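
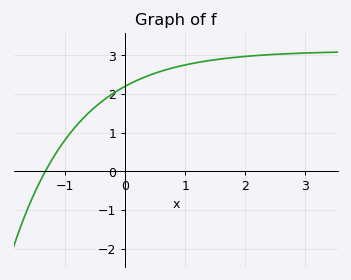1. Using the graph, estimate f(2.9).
3.06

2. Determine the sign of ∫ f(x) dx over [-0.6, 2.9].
positive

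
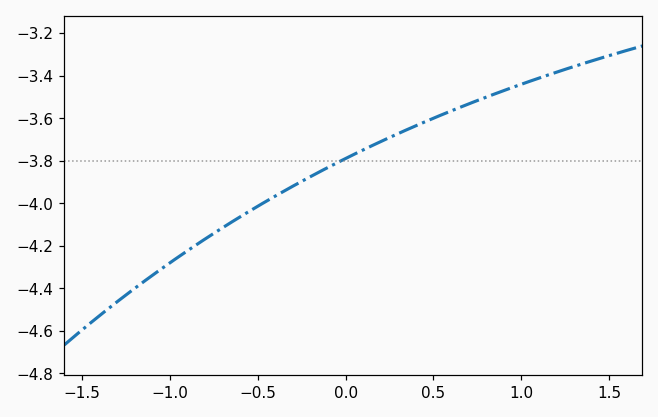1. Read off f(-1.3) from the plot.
-4.46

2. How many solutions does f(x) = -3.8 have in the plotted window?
1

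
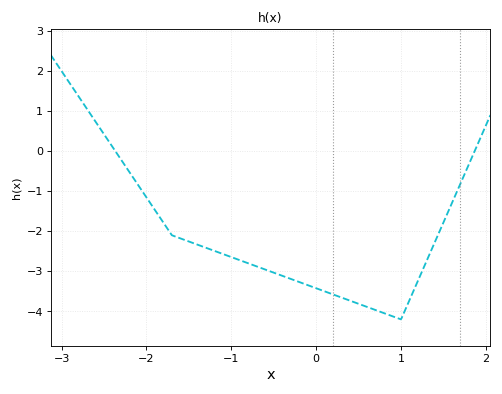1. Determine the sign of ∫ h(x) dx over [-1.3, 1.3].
negative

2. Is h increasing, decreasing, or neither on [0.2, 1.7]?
neither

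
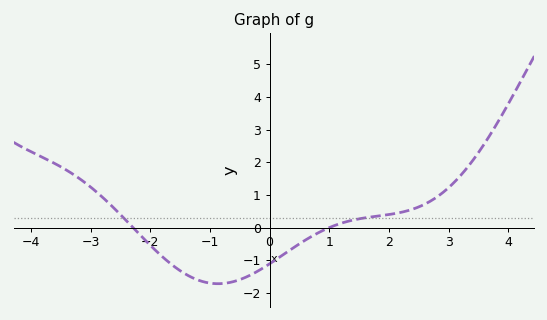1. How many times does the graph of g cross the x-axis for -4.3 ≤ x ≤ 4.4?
2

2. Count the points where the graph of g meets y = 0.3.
2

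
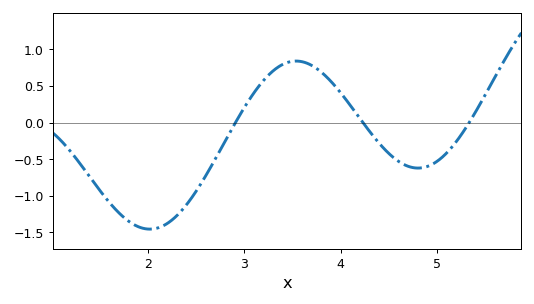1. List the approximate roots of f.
2.9, 4.2, 5.3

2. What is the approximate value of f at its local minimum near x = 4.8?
-0.6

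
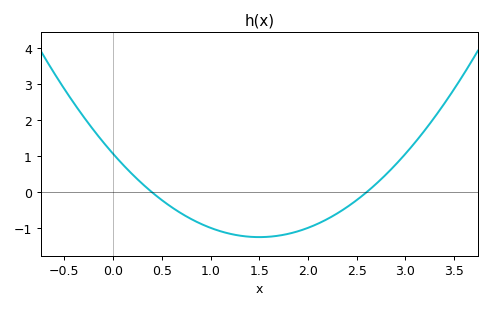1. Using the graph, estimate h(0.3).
0.237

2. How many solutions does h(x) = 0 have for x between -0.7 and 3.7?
2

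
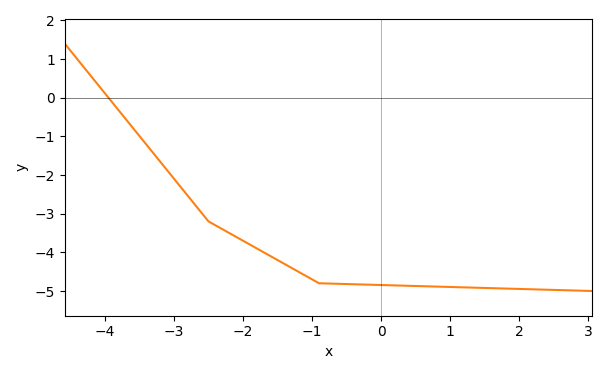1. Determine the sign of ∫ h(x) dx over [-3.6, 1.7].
negative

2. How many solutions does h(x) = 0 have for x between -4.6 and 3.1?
1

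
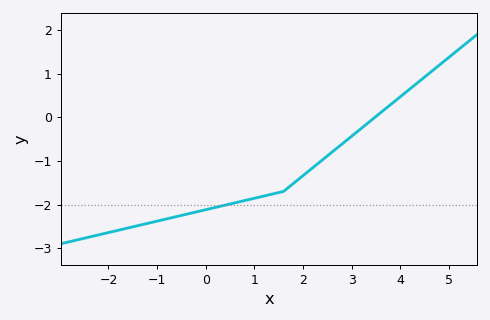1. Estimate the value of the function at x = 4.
0.5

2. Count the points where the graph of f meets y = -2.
1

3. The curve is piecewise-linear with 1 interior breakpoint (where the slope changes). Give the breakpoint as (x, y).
(1.6, -1.7)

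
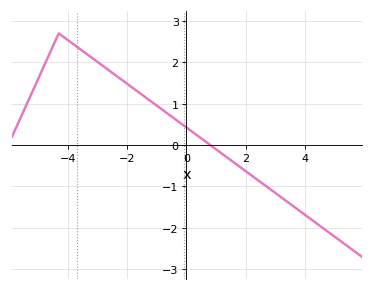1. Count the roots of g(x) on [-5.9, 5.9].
1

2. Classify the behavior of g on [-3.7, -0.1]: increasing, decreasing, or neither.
decreasing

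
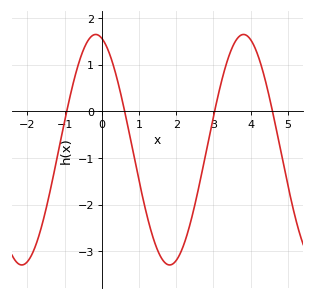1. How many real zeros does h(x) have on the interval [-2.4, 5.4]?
4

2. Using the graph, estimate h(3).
-0.1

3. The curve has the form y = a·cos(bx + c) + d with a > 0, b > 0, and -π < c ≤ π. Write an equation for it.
y = 2.47cos(1.6x + 0.26) - 0.82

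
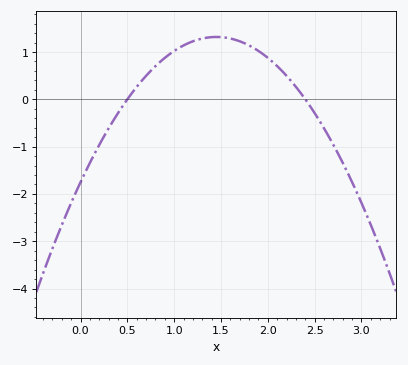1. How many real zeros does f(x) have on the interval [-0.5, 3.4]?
2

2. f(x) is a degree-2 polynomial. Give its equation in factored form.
y = -1.46(x - 0.5)(x - 2.4)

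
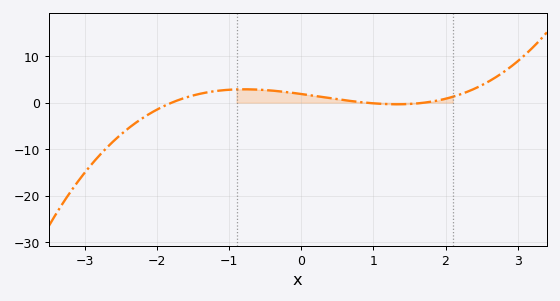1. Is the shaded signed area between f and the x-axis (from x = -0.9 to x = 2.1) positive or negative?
positive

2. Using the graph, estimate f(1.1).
-0.237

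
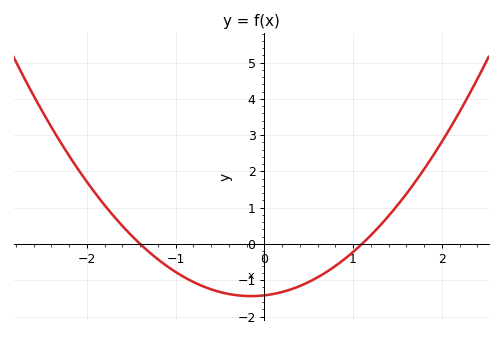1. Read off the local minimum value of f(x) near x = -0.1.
-1.44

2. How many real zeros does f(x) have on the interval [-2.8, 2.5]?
2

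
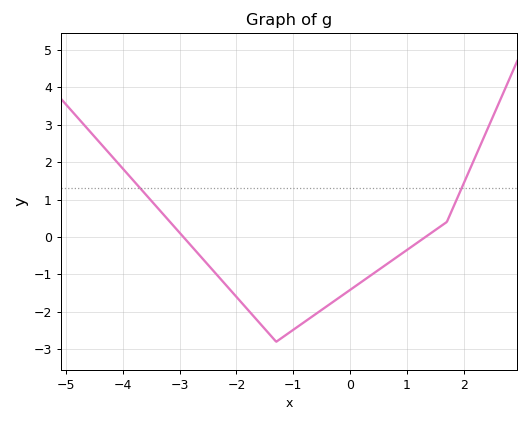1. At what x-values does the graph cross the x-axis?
-3, 1.4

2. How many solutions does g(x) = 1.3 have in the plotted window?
2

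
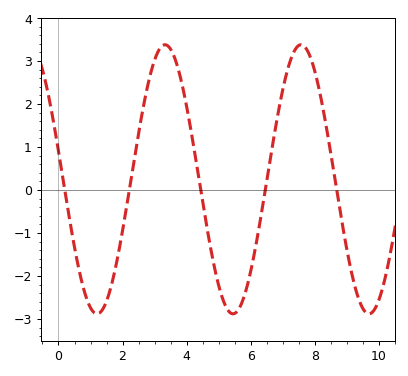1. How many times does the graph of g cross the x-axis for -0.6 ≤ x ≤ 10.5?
5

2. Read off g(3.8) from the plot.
2.6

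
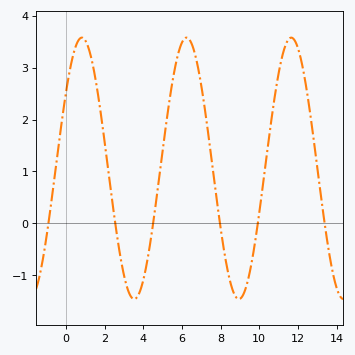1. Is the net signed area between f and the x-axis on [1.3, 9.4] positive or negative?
positive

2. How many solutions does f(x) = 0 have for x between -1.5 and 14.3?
6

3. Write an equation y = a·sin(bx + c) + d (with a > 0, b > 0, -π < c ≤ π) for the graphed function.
y = 2.52sin(1.2x + 0.62) + 1.06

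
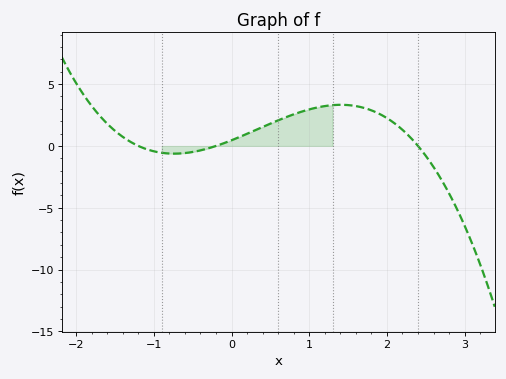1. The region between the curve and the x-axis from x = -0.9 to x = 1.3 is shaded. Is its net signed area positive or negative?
positive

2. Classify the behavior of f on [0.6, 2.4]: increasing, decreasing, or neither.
neither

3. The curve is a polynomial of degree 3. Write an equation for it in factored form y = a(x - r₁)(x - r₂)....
y = -0.8(x + 1.2)(x + 0.2)(x - 2.4)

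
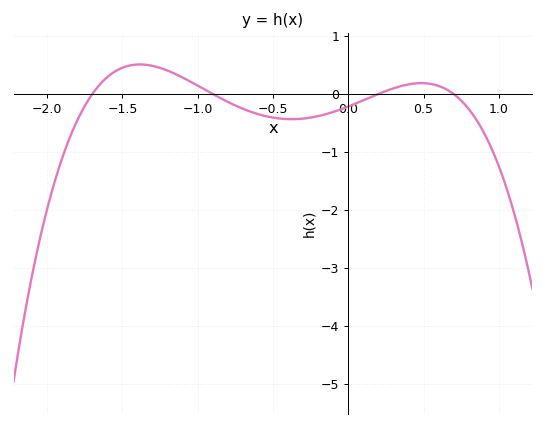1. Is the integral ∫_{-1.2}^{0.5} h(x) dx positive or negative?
negative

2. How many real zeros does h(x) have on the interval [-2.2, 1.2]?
4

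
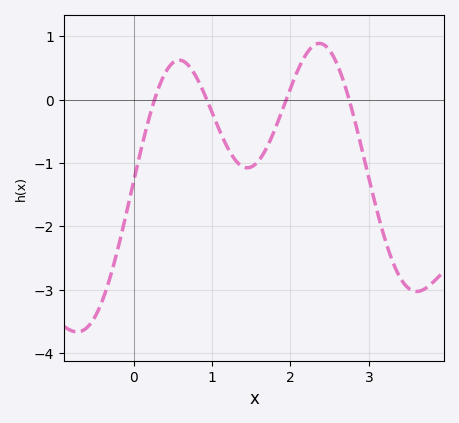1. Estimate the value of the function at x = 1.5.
-1.06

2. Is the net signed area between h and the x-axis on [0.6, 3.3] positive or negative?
negative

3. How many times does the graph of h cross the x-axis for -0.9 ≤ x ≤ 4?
4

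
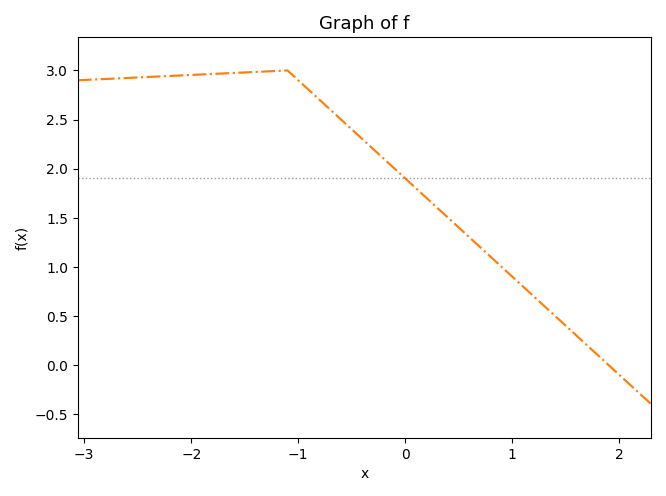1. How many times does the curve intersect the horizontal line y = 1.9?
1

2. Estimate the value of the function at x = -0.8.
2.7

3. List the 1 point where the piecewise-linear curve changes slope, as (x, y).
(-1.1, 3)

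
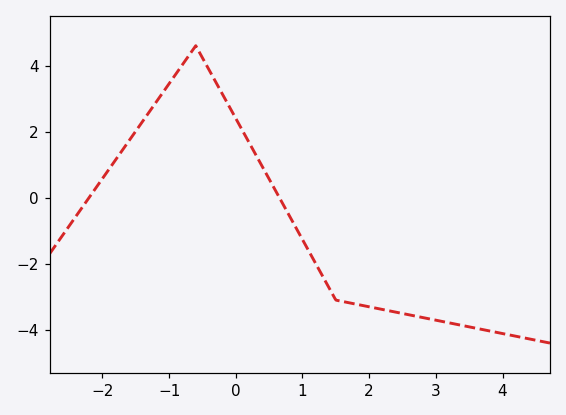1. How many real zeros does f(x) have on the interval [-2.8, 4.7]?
2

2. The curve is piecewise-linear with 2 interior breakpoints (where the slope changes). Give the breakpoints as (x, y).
(-0.6, 4.6); (1.5, -3.1)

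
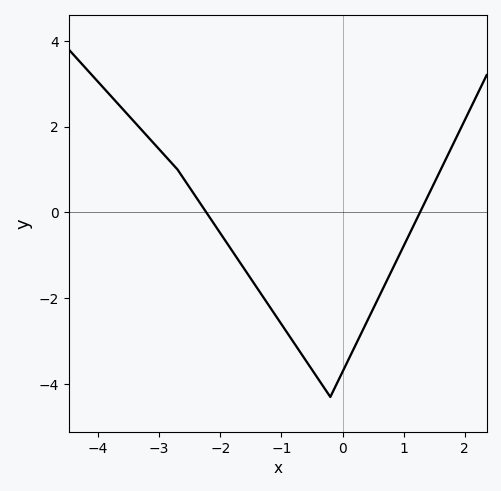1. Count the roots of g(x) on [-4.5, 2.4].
2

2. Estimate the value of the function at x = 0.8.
-1.37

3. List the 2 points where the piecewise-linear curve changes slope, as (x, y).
(-2.7, 1); (-0.2, -4.3)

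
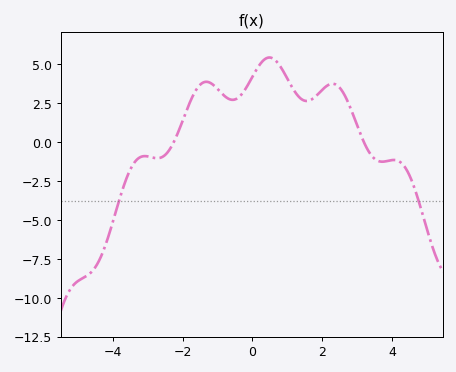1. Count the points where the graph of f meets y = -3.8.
2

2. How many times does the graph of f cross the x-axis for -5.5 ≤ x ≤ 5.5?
2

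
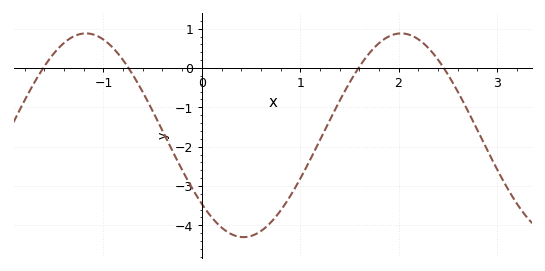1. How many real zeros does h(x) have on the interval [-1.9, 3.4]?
4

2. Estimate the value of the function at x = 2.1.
0.853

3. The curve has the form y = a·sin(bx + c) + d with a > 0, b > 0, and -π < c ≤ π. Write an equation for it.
y = 2.59sin(1.96x - 2.4) - 1.71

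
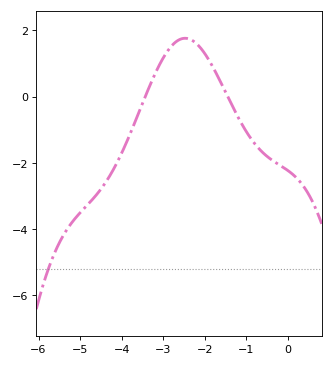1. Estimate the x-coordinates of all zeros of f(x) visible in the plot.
-3.43, -1.45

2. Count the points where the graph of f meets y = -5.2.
1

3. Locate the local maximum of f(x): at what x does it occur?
-2.47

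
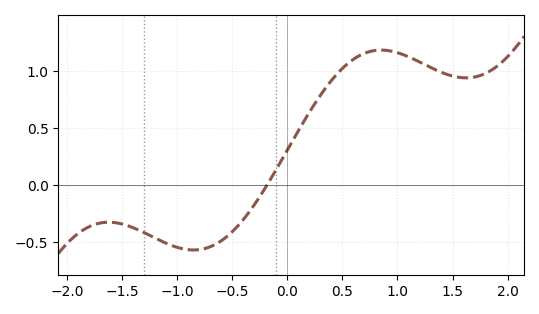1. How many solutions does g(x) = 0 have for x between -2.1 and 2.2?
1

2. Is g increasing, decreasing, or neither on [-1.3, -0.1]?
neither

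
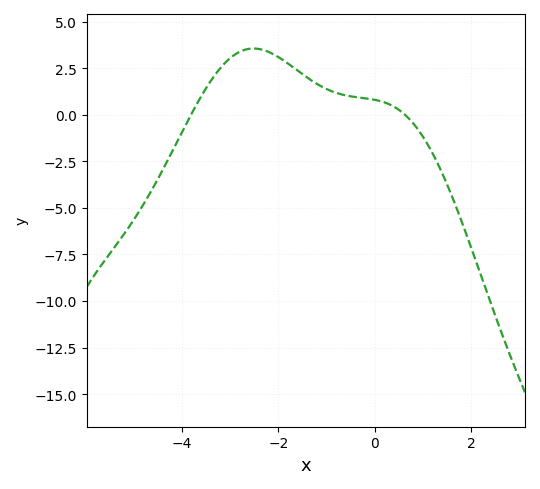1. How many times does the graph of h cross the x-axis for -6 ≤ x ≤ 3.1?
2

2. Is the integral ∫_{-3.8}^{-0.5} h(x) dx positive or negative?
positive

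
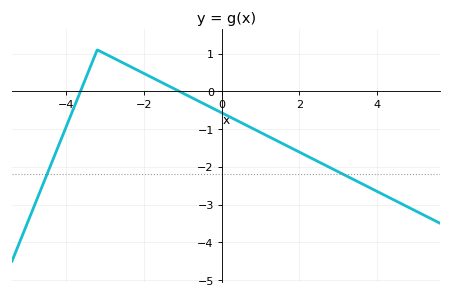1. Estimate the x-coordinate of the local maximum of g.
-3.2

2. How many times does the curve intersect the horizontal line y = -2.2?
2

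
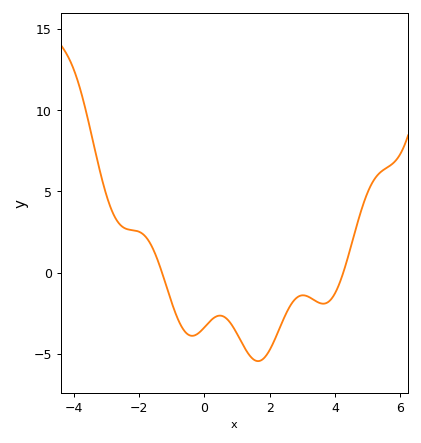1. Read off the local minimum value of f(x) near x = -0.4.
-4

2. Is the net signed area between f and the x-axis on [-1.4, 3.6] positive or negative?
negative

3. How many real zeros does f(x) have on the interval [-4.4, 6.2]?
2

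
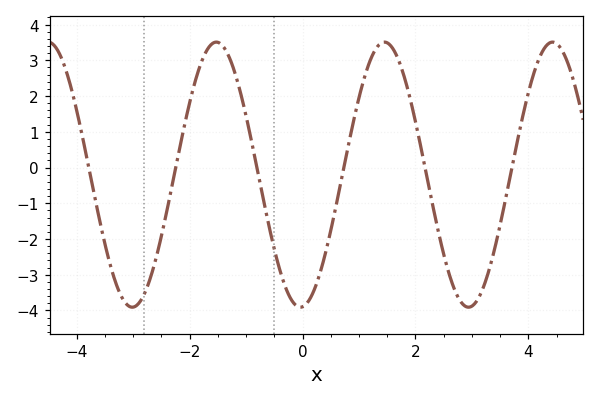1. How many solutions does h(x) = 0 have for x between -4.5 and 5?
6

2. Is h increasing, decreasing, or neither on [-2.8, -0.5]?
neither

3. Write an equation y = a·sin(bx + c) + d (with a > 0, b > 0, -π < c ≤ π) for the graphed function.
y = 3.71sin(2.1x - 1.5) - 0.2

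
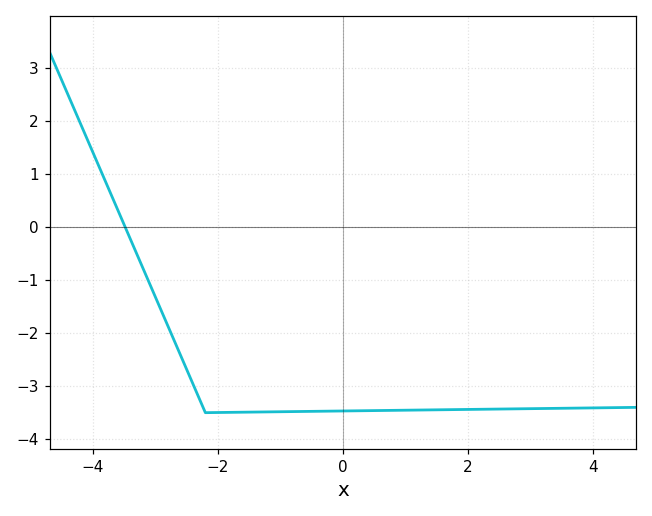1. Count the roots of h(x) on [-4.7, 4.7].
1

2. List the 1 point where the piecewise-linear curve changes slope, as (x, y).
(-2.2, -3.5)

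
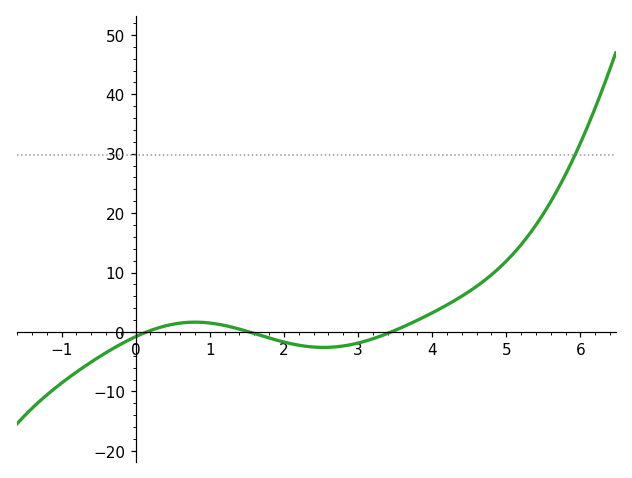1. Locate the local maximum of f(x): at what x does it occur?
0.8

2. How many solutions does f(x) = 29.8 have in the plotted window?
1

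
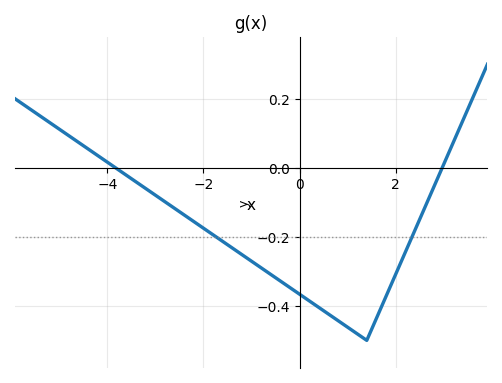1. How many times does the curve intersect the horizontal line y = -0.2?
2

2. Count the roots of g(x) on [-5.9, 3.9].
2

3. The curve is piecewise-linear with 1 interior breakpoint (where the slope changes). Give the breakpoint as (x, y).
(1.4, -0.5)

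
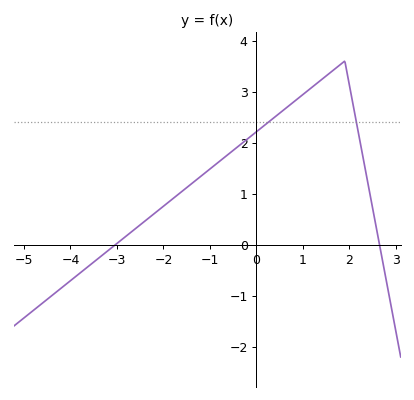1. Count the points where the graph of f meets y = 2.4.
2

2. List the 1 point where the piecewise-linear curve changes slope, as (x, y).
(1.9, 3.6)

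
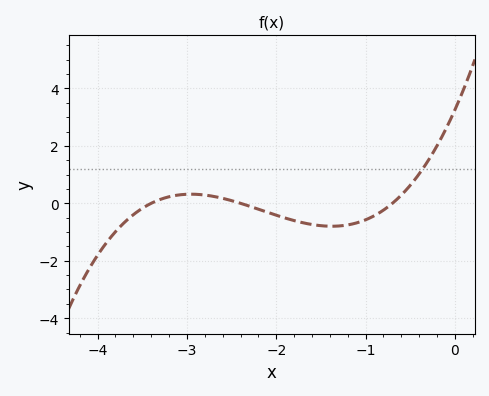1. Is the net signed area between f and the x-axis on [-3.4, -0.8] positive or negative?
negative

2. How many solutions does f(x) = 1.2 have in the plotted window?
1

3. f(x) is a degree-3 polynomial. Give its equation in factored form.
y = 0.57(x + 3.4)(x + 2.4)(x + 0.7)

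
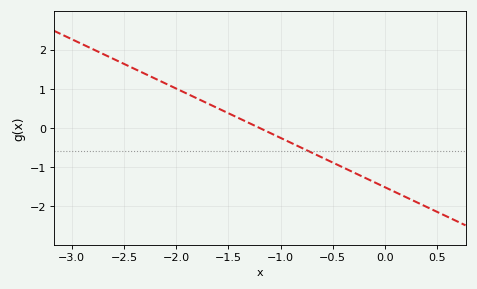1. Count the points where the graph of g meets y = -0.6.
1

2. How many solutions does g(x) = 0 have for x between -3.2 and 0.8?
1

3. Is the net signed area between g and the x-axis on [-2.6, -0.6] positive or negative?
positive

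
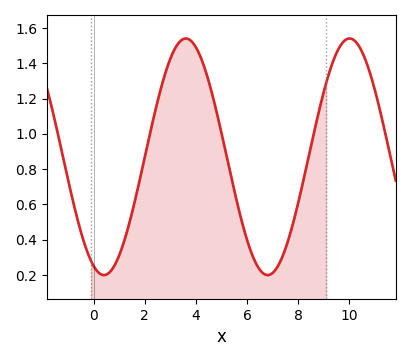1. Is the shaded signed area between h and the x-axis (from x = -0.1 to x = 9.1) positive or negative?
positive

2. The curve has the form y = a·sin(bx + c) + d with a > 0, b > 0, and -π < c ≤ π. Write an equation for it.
y = 0.67sin(0.98x - 1.96) + 0.87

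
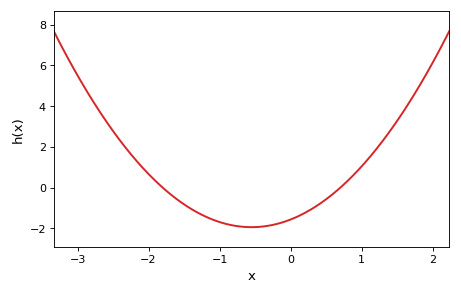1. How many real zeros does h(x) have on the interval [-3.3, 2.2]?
2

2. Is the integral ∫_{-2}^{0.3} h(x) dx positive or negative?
negative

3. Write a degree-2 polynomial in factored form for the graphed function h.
y = 1.24(x + 1.8)(x - 0.7)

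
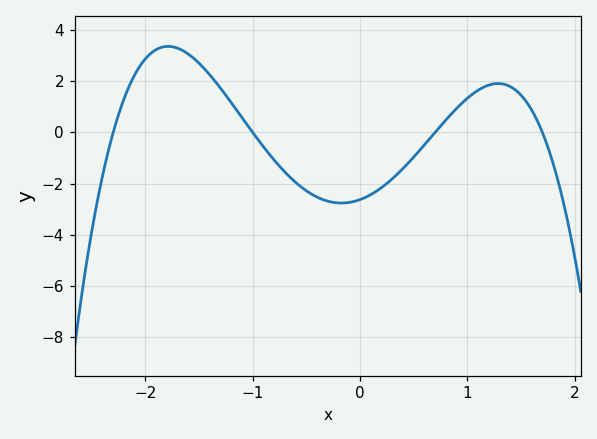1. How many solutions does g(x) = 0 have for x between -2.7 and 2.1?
4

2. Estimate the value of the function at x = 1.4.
1.79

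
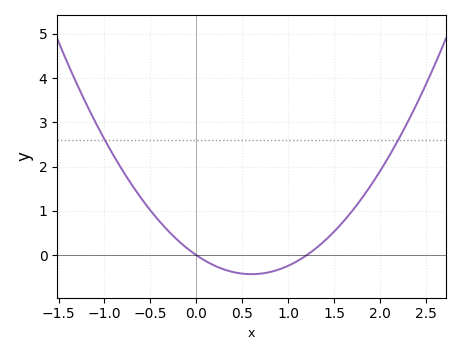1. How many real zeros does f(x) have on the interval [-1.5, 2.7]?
2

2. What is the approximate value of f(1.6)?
0.762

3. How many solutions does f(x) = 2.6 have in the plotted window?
2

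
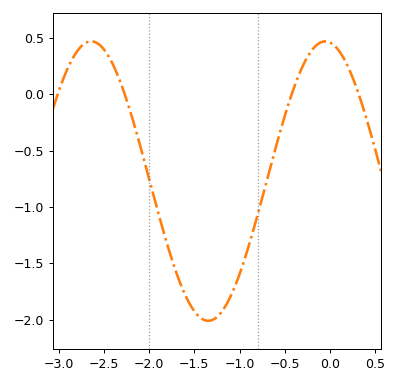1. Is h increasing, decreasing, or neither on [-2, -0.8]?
neither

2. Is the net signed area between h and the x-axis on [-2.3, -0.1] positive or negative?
negative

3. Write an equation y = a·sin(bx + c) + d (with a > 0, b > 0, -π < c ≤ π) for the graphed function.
y = 1.24sin(2.4x + 1.7) - 0.77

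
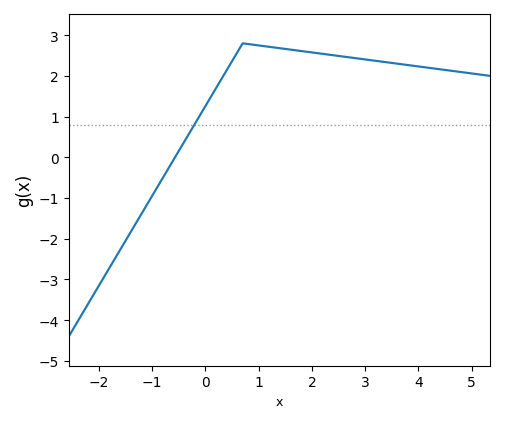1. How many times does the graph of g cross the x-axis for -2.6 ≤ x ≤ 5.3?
1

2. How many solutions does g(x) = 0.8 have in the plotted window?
1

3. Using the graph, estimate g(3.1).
2.39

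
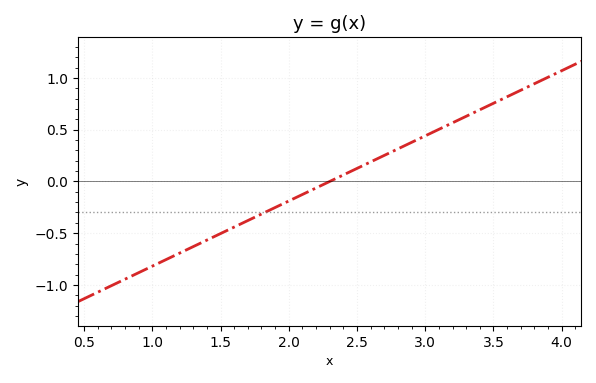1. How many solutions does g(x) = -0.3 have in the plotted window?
1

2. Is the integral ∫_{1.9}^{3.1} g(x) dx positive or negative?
positive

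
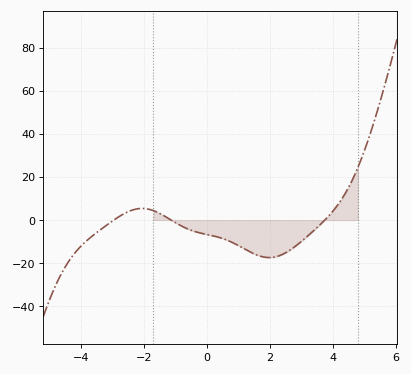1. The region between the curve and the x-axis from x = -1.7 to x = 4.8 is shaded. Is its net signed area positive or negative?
negative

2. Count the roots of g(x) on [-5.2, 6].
3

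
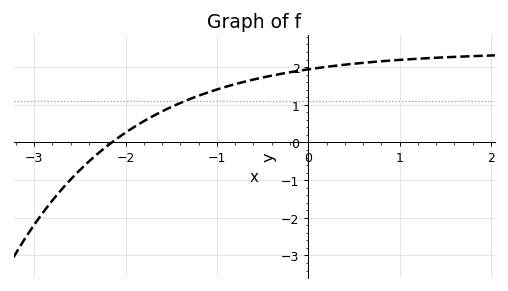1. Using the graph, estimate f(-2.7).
-1.25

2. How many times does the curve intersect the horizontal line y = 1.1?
1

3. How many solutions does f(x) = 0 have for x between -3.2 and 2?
1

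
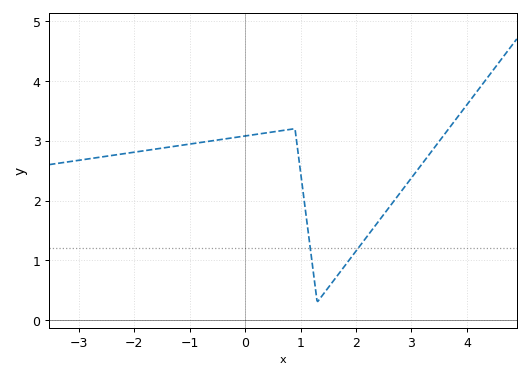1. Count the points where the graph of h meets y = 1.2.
2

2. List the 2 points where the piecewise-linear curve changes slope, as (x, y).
(0.9, 3.2); (1.3, 0.3)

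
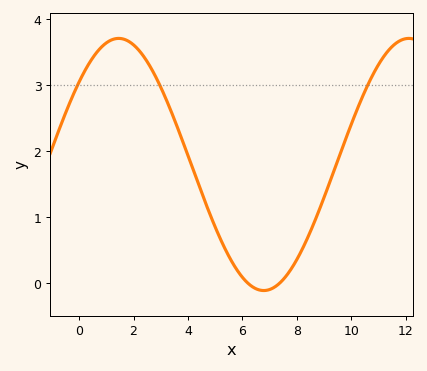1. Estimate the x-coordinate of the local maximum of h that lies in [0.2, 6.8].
1.4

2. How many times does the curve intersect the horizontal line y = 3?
3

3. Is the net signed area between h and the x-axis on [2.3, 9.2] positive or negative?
positive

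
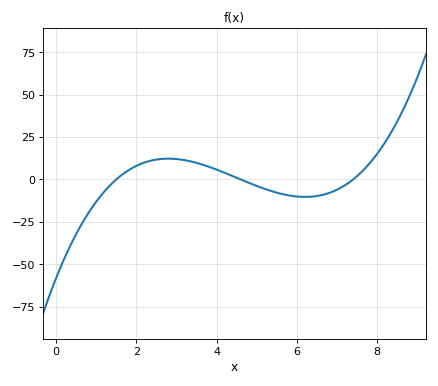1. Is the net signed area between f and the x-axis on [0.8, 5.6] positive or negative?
positive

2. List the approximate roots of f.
1.5, 4.6, 7.4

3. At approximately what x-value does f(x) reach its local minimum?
6.2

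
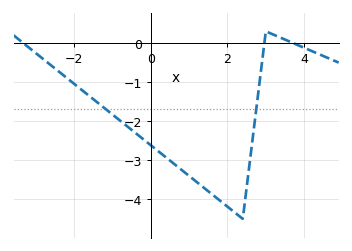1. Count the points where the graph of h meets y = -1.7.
2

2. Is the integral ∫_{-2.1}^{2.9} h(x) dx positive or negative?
negative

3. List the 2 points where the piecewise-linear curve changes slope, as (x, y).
(2.4, -4.5); (3, 0.3)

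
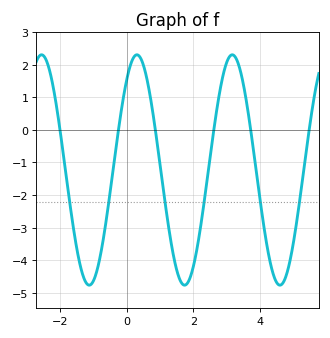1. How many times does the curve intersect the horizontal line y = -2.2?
6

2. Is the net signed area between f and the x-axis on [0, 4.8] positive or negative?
negative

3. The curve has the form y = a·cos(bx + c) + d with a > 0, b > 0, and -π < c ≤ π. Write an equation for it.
y = 3.54cos(2.2x - 0.68) - 1.23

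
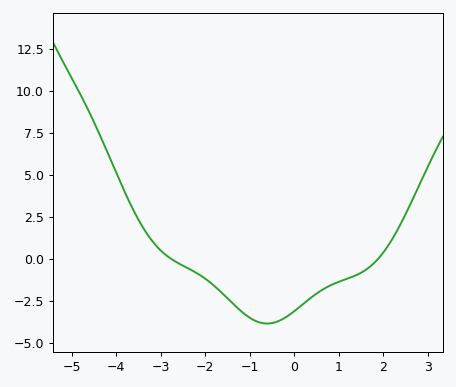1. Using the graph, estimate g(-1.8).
-1.6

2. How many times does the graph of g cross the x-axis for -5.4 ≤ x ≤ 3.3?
2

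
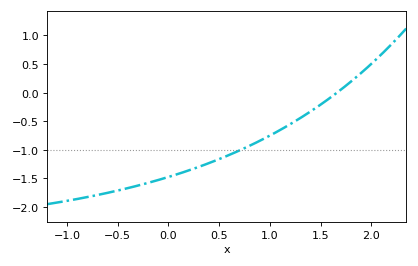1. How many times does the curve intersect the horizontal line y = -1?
1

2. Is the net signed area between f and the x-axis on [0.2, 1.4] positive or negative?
negative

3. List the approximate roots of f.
1.66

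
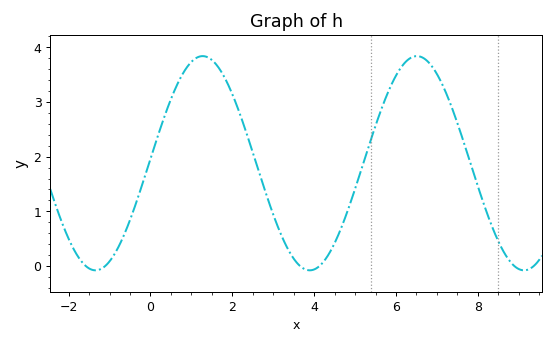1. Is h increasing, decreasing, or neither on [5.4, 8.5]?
neither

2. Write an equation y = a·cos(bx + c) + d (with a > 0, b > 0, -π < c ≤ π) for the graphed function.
y = 1.96cos(1.2x - 1.53) + 1.88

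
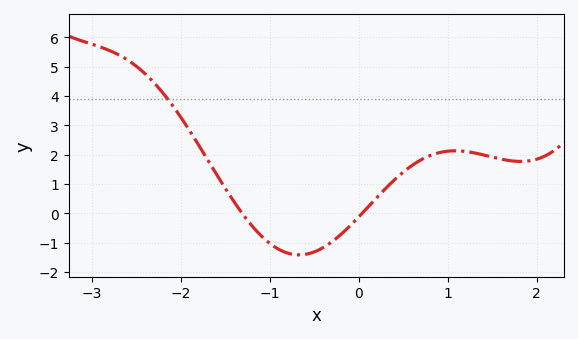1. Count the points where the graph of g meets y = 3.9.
1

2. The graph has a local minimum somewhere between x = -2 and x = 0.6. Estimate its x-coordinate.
-0.672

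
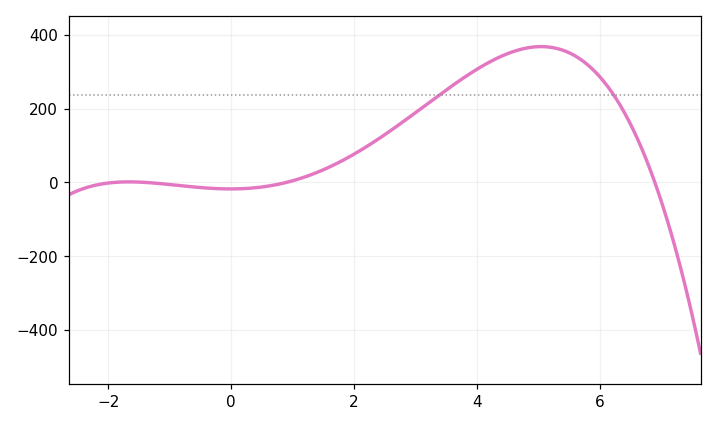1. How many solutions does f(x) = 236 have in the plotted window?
2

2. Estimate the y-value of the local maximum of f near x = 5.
360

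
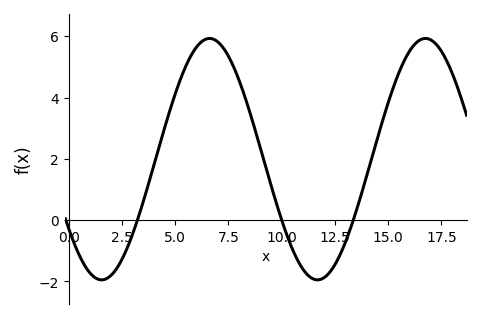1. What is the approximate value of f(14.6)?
2.92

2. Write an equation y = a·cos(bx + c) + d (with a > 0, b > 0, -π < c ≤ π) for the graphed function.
y = 3.94cos(0.62x + 2.18) + 1.99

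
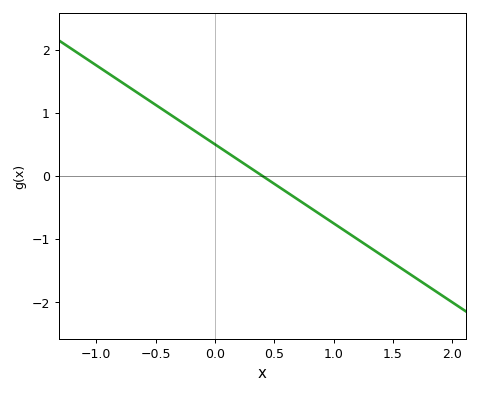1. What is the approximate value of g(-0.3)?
0.875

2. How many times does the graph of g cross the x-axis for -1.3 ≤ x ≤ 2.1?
1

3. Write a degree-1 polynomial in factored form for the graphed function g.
y = -1.25(x - 0.4)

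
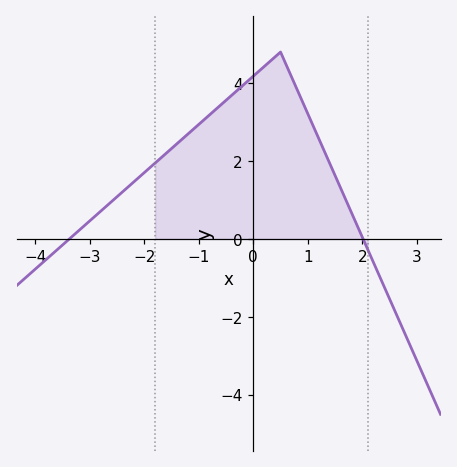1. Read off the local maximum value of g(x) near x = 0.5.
4.8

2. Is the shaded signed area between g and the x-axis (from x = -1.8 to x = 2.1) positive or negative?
positive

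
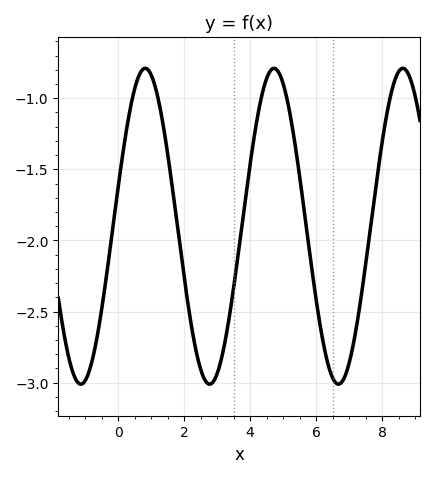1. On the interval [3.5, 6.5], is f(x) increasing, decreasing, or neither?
neither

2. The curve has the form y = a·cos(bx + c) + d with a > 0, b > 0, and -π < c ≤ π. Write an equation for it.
y = 1.11cos(1.61x - 1.32) - 1.9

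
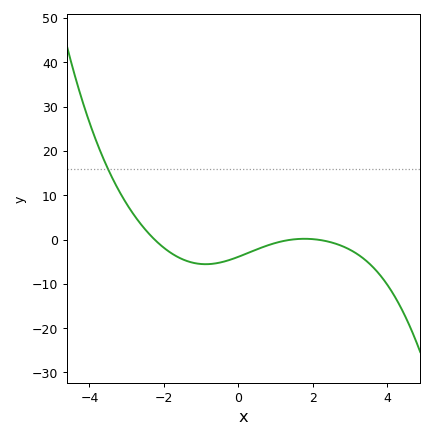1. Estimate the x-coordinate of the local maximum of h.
1.8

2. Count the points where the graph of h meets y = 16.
1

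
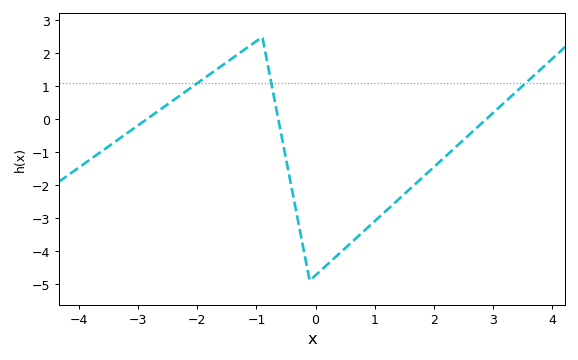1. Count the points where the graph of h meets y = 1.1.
3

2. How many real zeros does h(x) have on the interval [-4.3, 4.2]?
3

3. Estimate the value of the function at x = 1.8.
-1.78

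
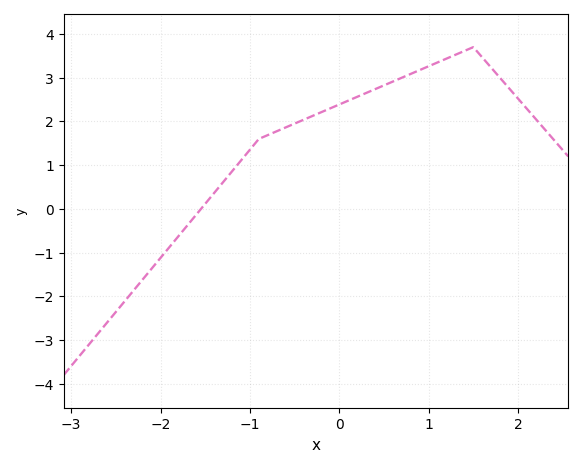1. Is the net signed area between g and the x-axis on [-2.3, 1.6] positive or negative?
positive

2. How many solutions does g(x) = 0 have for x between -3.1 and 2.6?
1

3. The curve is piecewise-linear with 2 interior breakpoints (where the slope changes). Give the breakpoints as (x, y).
(-0.9, 1.6); (1.5, 3.7)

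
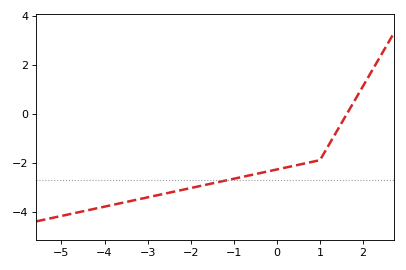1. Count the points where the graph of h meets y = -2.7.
1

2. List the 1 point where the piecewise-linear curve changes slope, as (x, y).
(1, -1.9)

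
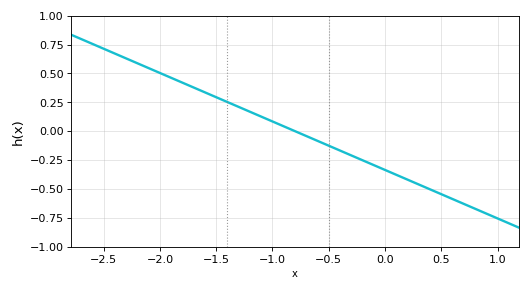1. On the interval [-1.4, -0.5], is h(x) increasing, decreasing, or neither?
decreasing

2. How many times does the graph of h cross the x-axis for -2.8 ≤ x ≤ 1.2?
1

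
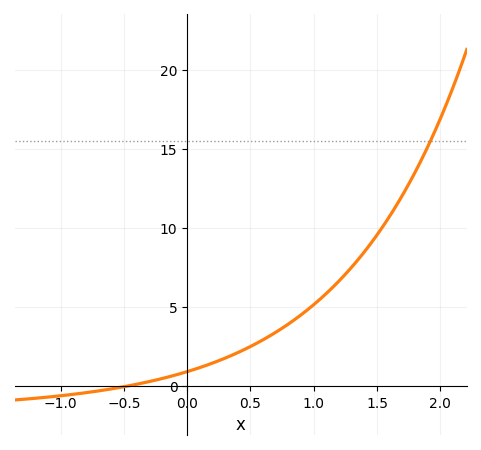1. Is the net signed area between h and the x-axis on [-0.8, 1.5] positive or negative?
positive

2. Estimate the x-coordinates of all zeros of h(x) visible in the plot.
-0.5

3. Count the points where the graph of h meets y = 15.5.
1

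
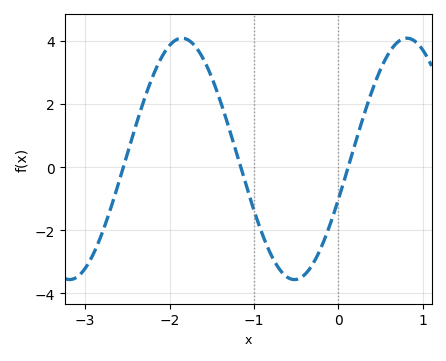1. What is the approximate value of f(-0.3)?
-3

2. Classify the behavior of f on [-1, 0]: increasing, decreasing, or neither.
neither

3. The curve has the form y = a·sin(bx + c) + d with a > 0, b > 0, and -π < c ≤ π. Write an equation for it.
y = 3.82sin(2.4x - 0.34) + 0.26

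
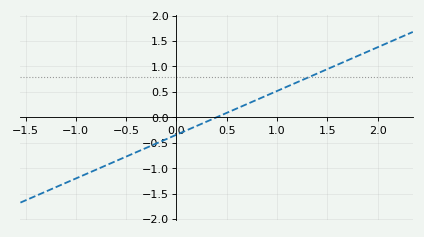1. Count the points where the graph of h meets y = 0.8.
1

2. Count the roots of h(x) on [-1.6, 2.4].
1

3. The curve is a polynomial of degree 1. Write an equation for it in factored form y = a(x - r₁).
y = 0.86(x - 0.4)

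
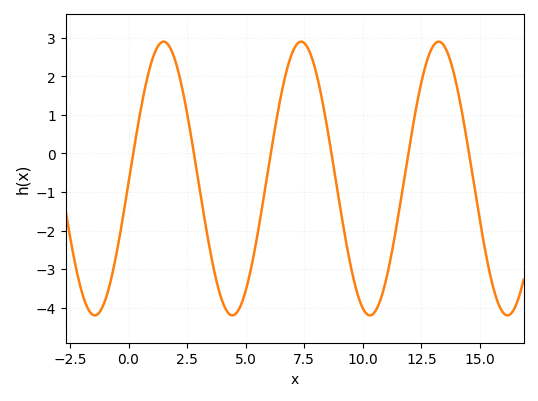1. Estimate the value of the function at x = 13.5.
2.8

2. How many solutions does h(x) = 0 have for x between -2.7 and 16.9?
6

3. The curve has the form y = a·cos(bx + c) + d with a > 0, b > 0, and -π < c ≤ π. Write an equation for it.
y = 3.55cos(1.1x - 1.6) - 0.65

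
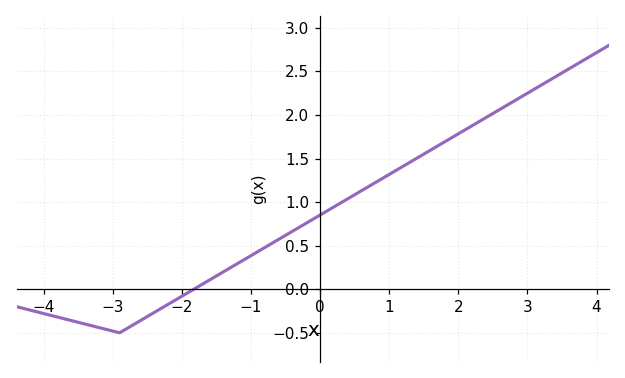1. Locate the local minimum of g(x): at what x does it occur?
-3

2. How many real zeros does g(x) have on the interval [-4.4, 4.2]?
1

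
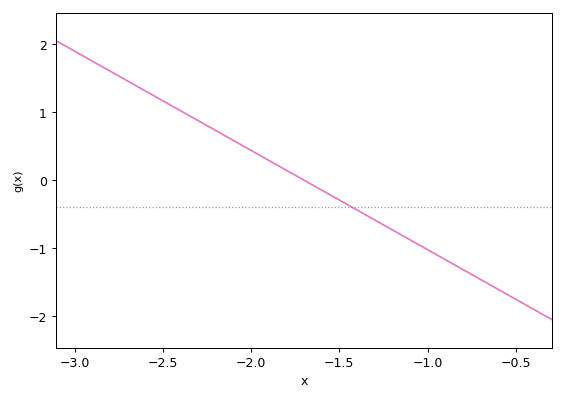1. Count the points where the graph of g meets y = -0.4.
1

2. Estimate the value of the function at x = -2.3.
0.9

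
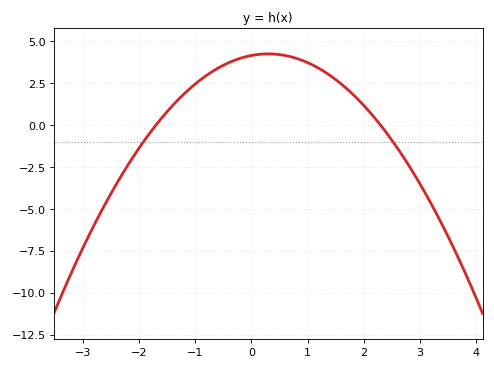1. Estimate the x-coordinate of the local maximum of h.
0.4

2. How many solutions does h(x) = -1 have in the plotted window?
2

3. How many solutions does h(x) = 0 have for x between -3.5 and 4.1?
2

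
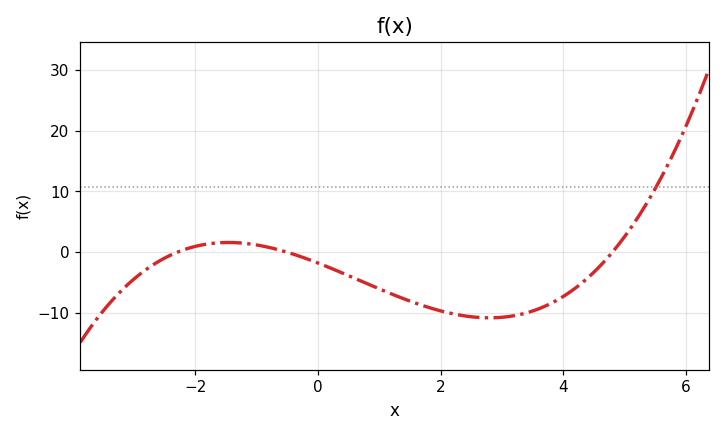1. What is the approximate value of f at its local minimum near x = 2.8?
-11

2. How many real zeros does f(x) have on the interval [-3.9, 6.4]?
3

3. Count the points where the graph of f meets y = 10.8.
1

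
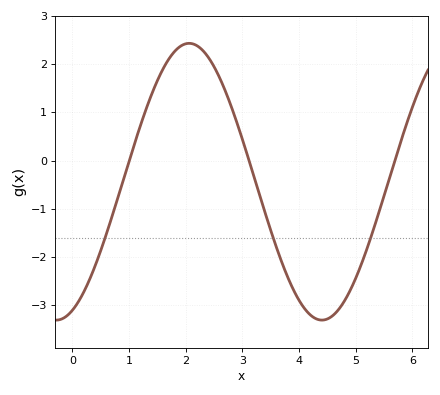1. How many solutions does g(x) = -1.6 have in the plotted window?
3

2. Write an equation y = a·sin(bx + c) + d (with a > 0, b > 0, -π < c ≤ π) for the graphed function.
y = 2.87sin(1.34x - 1.19) - 0.44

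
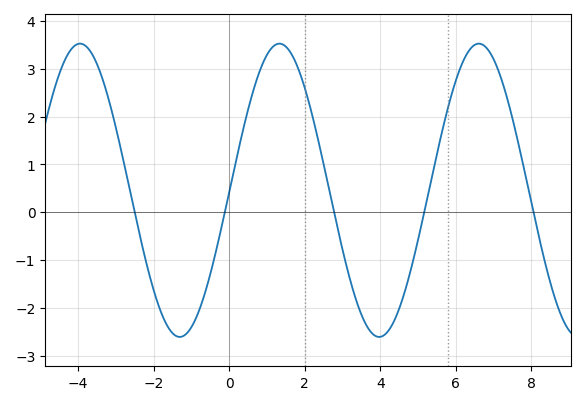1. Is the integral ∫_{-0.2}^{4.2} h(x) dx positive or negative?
positive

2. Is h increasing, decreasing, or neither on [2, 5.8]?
neither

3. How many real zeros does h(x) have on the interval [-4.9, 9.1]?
5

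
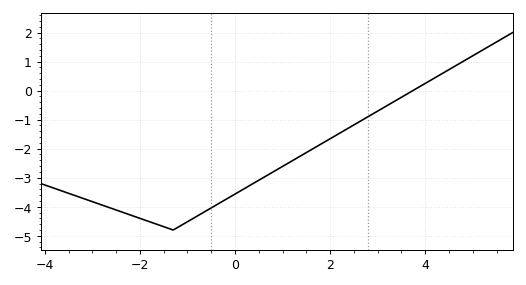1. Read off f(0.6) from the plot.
-3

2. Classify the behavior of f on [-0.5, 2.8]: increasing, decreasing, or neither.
increasing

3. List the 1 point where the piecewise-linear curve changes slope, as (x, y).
(-1.3, -4.8)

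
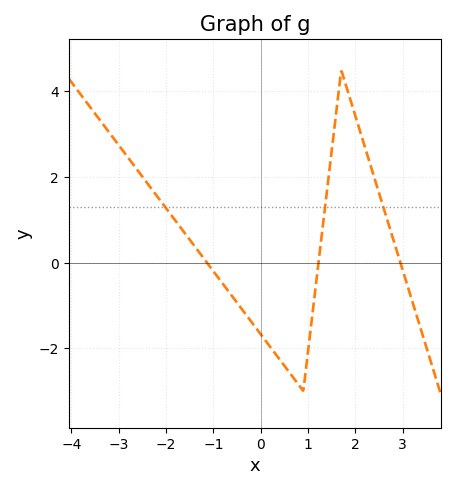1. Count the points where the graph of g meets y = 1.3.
3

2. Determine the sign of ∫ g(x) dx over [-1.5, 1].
negative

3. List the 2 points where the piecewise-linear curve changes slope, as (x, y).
(0.9, -3); (1.7, 4.5)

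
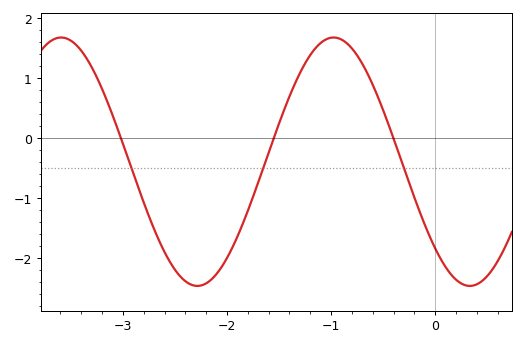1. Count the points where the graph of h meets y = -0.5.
3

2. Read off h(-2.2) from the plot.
-2.4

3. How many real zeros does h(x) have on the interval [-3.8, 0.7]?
3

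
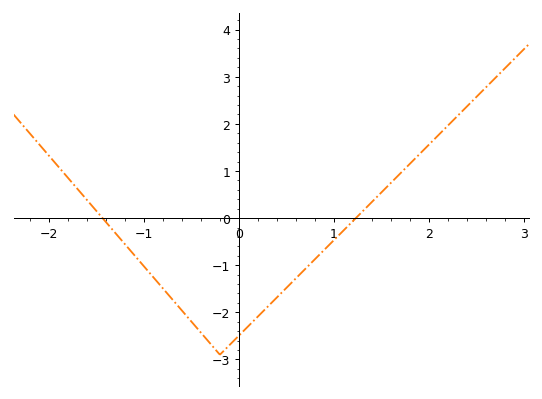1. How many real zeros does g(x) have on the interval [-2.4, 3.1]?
2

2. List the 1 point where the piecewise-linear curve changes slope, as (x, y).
(-0.2, -2.9)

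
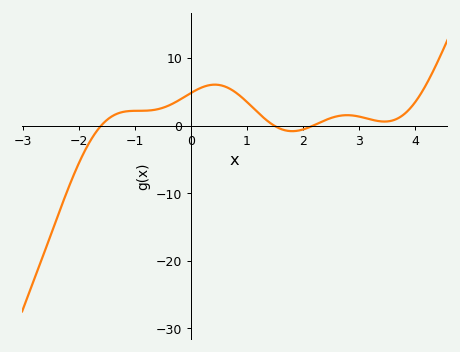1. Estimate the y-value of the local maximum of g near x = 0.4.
6.05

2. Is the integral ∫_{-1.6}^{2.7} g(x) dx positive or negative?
positive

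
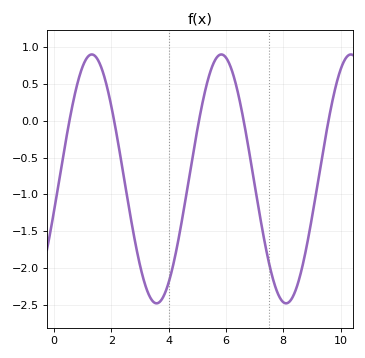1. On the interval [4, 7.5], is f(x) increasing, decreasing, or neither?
neither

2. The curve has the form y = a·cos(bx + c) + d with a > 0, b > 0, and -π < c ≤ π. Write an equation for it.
y = 1.69cos(1.39x - 1.83) - 0.79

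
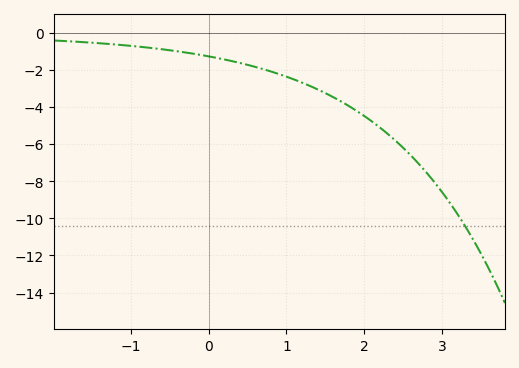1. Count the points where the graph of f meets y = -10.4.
1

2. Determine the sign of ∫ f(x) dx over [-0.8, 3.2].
negative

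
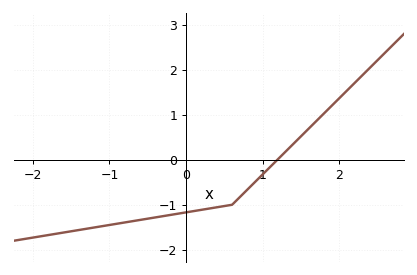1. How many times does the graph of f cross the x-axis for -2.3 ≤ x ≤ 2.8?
1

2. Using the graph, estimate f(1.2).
0.016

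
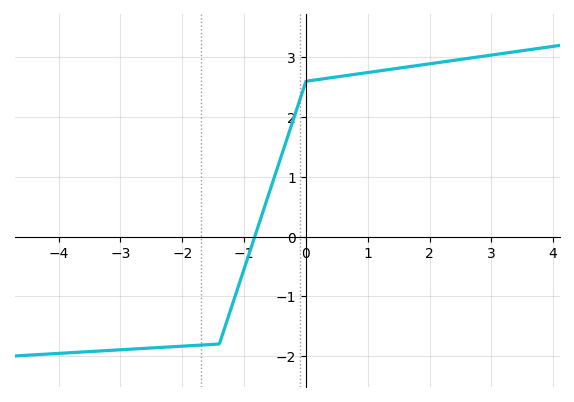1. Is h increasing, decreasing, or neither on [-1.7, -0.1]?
increasing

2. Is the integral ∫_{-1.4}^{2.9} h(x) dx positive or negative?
positive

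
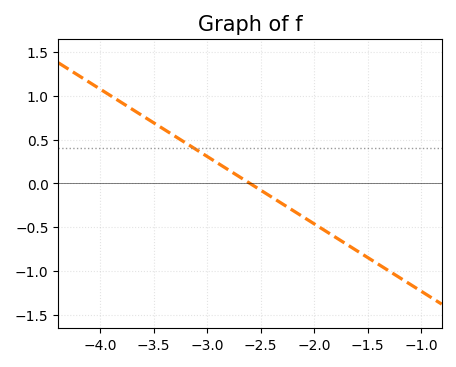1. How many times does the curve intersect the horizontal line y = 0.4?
1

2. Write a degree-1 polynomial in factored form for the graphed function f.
y = -0.77(x + 2.6)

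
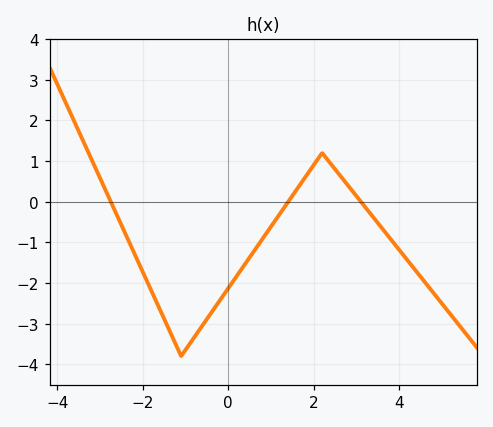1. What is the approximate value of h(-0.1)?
-2.28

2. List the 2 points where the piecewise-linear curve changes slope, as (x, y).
(-1.1, -3.8); (2.2, 1.2)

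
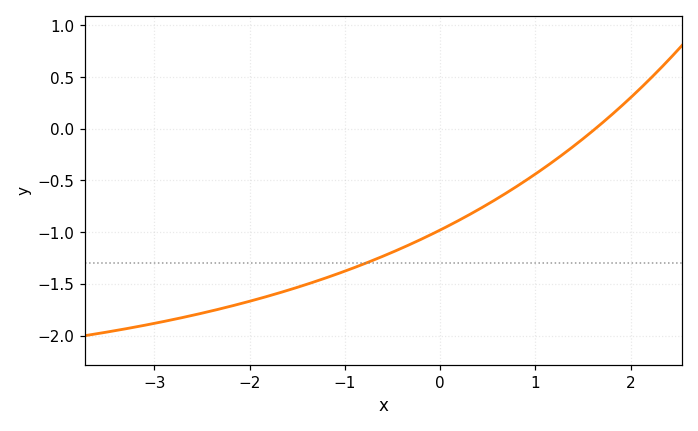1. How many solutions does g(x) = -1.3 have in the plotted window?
1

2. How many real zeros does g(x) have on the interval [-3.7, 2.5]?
1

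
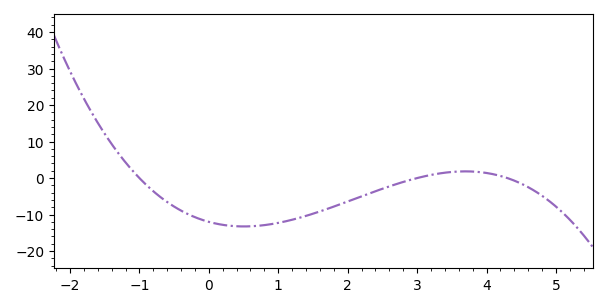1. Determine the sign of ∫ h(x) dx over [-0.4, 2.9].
negative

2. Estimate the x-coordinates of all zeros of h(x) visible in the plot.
-1, 3, 4.3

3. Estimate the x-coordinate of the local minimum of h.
0.505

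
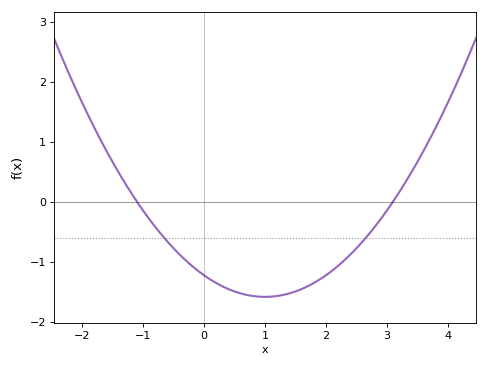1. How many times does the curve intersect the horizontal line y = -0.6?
2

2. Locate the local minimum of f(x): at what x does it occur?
1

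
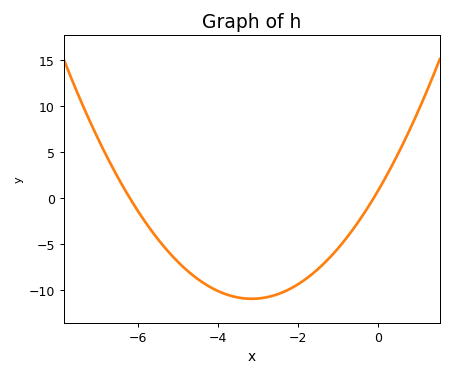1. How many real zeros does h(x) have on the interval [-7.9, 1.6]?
2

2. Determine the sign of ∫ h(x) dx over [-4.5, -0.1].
negative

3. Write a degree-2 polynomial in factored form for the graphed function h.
y = 1.18(x + 6.2)(x + 0.1)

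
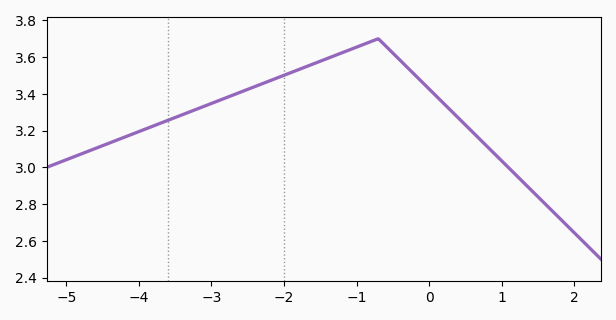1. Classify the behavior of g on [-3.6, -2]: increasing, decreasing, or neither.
increasing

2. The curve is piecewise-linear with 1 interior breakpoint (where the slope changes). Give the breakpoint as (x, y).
(-0.7, 3.7)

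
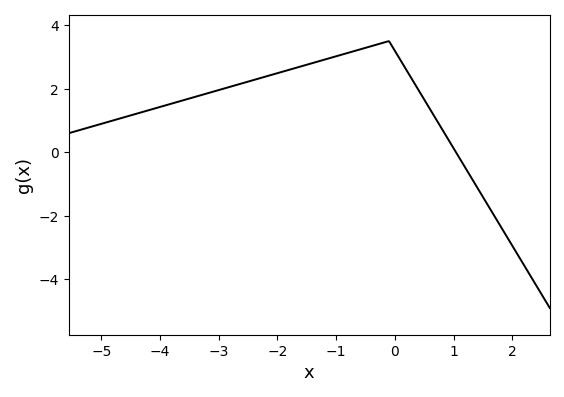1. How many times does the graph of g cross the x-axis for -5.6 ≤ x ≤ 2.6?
1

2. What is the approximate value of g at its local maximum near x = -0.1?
3.4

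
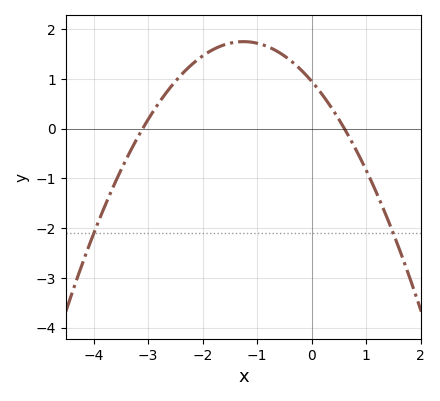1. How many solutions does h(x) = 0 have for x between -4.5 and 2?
2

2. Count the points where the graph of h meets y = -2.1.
2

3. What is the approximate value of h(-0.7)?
1.6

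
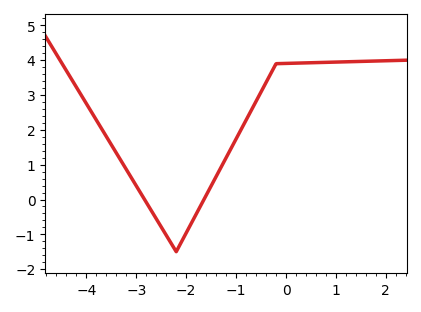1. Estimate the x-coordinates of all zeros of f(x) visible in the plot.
-2.8, -1.6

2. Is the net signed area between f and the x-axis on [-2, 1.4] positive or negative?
positive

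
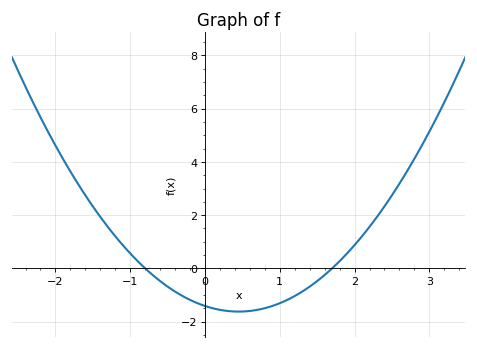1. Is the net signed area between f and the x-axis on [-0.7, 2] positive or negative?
negative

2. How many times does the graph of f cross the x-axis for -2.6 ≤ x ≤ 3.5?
2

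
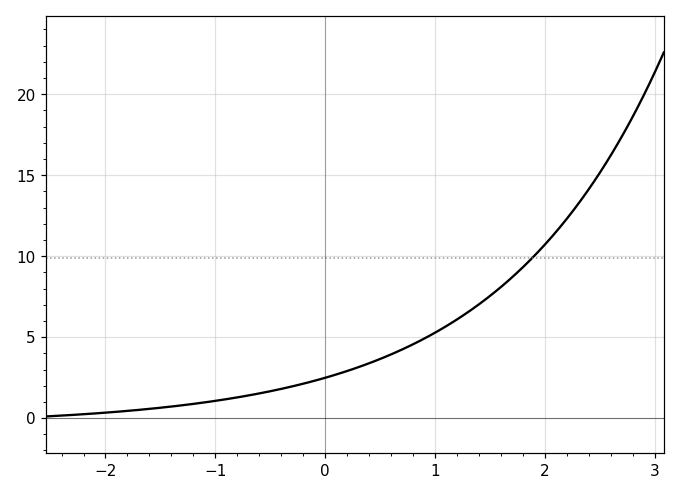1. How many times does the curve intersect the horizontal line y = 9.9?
1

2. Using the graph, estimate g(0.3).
3.14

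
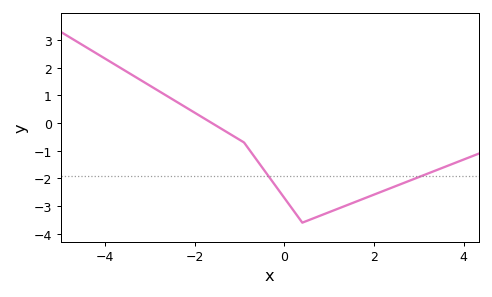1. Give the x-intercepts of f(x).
-1.6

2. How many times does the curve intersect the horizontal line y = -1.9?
2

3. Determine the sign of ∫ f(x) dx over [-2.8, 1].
negative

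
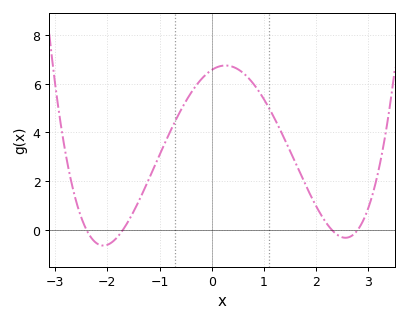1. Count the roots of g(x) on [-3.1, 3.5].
4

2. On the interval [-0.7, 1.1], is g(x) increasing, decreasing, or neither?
neither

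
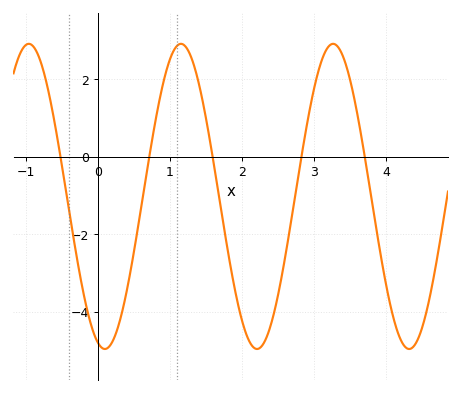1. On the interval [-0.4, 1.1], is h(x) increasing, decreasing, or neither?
neither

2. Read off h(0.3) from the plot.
-4.27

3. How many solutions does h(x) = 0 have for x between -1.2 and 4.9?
5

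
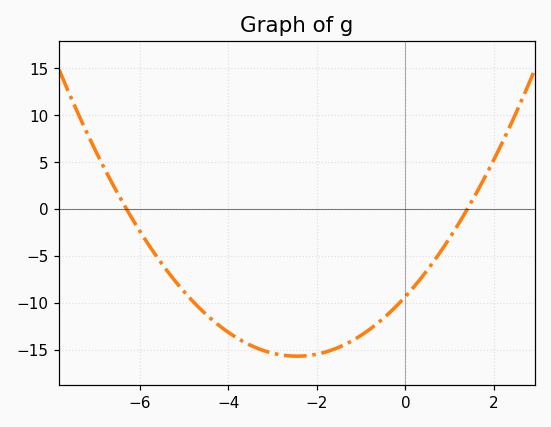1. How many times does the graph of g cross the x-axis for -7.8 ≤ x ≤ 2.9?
2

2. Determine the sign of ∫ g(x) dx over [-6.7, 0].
negative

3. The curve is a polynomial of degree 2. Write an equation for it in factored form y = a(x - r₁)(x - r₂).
y = 1.06(x + 6.3)(x - 1.4)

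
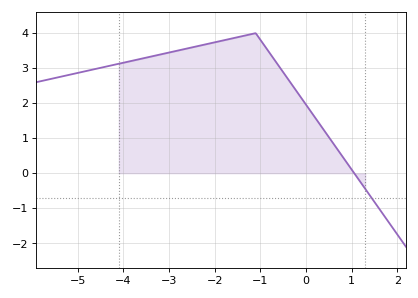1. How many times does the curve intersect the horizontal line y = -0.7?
1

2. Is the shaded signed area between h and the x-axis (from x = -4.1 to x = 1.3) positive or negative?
positive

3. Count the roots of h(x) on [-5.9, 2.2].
1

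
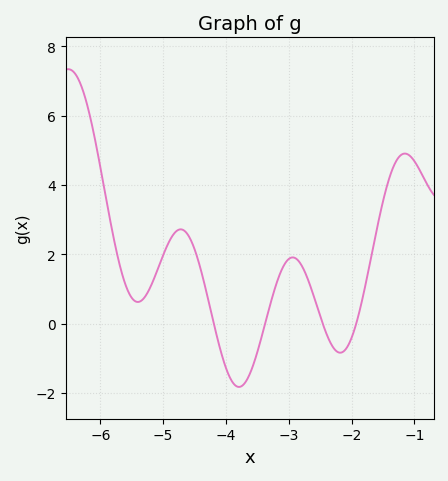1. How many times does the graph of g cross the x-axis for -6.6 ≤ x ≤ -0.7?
4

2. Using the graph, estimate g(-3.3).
0.519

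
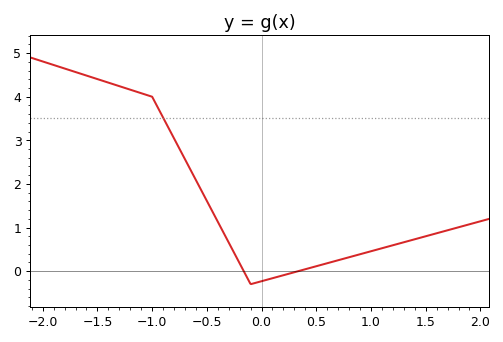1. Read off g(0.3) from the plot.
0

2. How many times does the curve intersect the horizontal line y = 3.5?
1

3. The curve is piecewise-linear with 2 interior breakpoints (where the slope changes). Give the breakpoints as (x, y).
(-1, 4); (-0.1, -0.3)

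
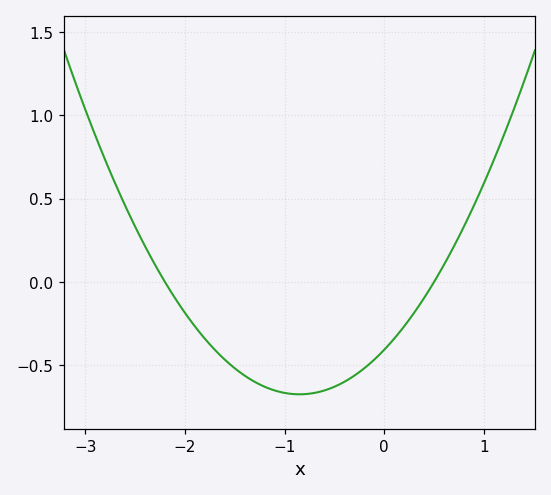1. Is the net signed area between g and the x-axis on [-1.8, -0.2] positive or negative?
negative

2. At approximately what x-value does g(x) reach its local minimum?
-0.8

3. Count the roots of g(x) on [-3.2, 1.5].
2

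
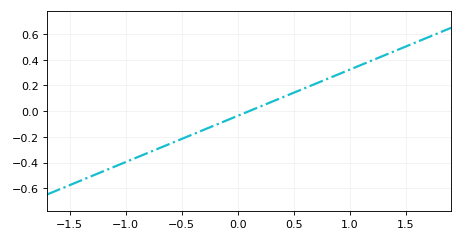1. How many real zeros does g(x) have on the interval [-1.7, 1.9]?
1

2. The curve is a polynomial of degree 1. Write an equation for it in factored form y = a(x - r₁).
y = 0.36(x - 0.1)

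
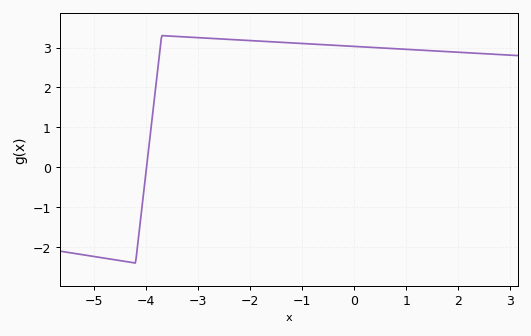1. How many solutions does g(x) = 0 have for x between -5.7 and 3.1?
1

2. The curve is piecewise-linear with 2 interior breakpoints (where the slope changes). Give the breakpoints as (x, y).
(-4.2, -2.4); (-3.7, 3.3)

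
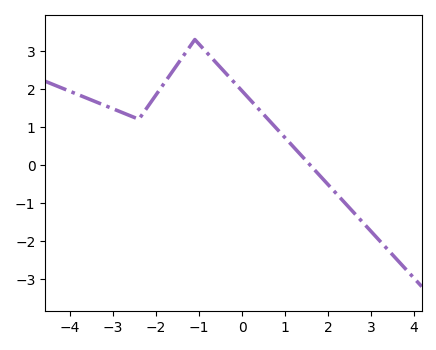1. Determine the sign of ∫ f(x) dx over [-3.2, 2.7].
positive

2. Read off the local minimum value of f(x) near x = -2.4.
1.2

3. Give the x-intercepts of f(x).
1.58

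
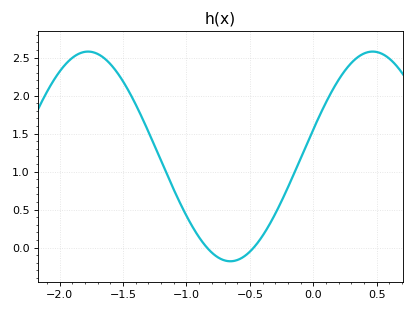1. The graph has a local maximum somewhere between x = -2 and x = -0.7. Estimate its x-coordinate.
-1.78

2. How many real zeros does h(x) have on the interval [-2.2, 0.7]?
2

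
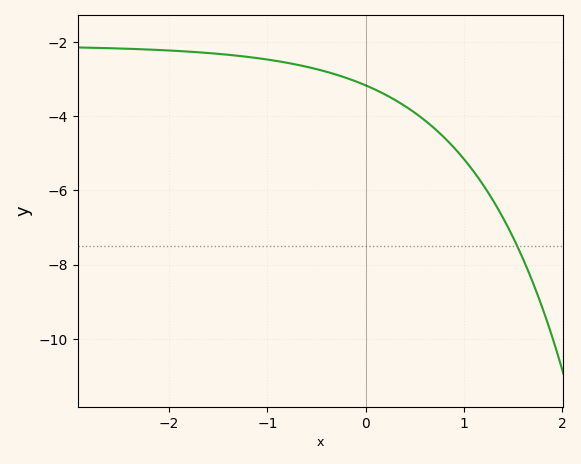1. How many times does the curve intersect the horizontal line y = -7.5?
1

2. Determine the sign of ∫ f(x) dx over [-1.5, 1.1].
negative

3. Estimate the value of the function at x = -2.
-2.23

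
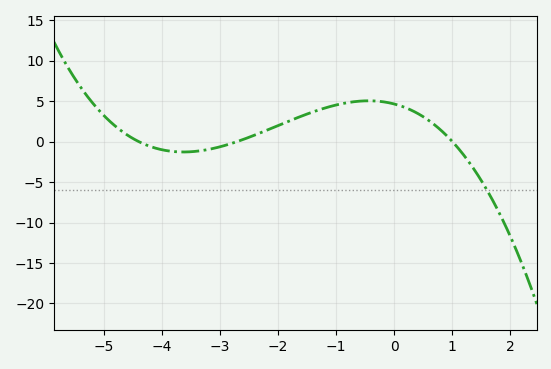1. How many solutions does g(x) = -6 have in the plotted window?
1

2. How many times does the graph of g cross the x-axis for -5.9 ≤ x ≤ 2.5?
3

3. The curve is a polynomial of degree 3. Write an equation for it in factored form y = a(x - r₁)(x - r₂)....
y = -0.39(x + 4.4)(x + 2.7)(x - 1)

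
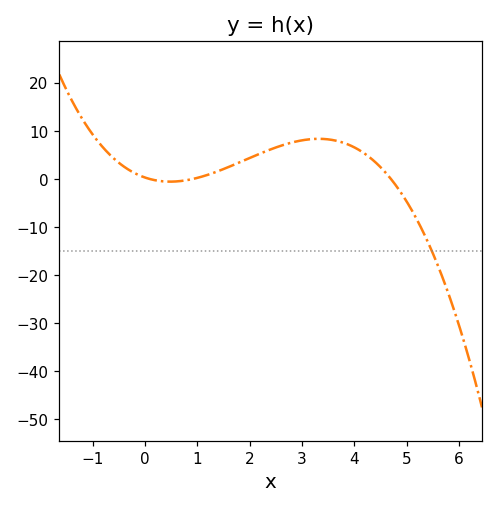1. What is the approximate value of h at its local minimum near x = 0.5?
-0.525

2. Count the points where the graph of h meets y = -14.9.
1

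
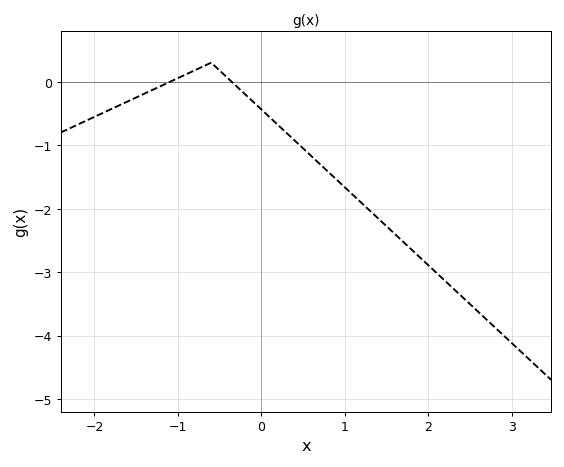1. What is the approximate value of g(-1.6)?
-0.31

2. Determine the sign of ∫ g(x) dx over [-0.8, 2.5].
negative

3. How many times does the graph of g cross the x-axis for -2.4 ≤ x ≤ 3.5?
2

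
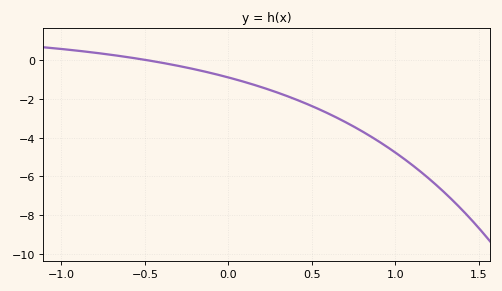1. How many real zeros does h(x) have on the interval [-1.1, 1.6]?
1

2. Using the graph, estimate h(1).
-4.8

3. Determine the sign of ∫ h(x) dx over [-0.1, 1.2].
negative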